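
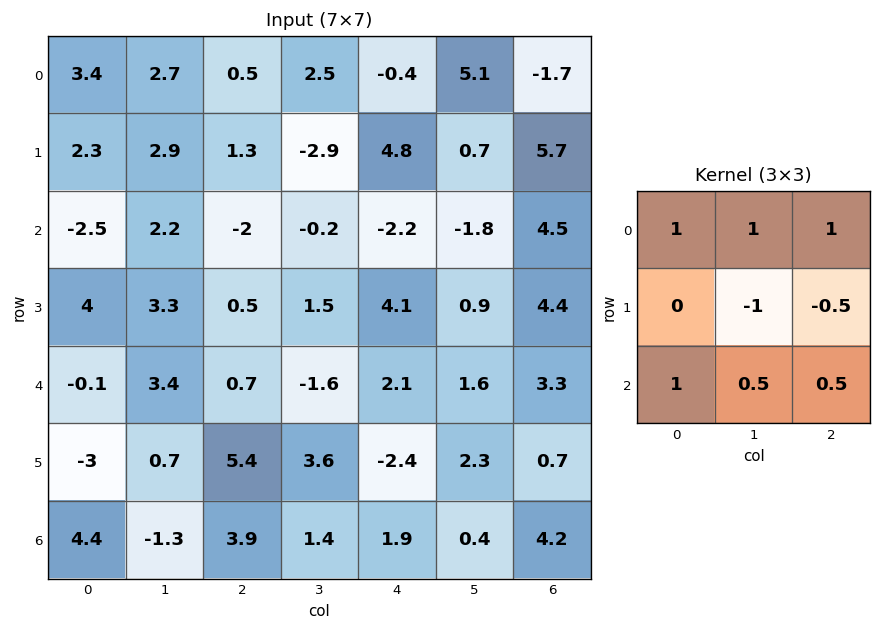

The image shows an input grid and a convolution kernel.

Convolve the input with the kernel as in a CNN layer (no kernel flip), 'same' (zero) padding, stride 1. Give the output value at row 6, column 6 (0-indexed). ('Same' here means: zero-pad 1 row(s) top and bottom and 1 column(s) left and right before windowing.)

The receptive field on the zero-padded input at this output position is [2.3 0.7 0 / 0.4 4.2 0 / 0 0 0]. Elementwise product with the kernel and sum: 2.3·1 + 0.7·1 + 0·1 + 4.2·-1 + 0·-0.5 + 0·1 + 0·0.5 + 0·0.5.

-1.2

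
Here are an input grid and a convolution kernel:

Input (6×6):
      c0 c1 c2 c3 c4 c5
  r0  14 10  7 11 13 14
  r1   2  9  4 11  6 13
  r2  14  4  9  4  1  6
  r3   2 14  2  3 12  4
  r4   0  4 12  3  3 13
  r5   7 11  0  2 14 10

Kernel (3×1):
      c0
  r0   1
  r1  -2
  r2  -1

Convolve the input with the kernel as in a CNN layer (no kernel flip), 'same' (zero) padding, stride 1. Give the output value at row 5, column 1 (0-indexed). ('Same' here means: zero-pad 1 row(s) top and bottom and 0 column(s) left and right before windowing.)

The receptive field on the zero-padded input at this output position is [4 / 11 / 0]. Elementwise product with the kernel and sum: 4·1 + 11·-2 + 0·-1.

-18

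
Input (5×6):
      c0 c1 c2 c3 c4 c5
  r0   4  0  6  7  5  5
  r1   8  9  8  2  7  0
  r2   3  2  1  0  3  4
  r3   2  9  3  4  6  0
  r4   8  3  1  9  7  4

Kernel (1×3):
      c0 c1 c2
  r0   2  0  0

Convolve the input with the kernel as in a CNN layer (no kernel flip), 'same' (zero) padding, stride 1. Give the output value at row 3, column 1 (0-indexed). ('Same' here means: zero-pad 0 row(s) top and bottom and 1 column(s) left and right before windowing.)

The receptive field on the zero-padded input at this output position is [2 9 3]. Elementwise product with the kernel and sum: 2·2.

4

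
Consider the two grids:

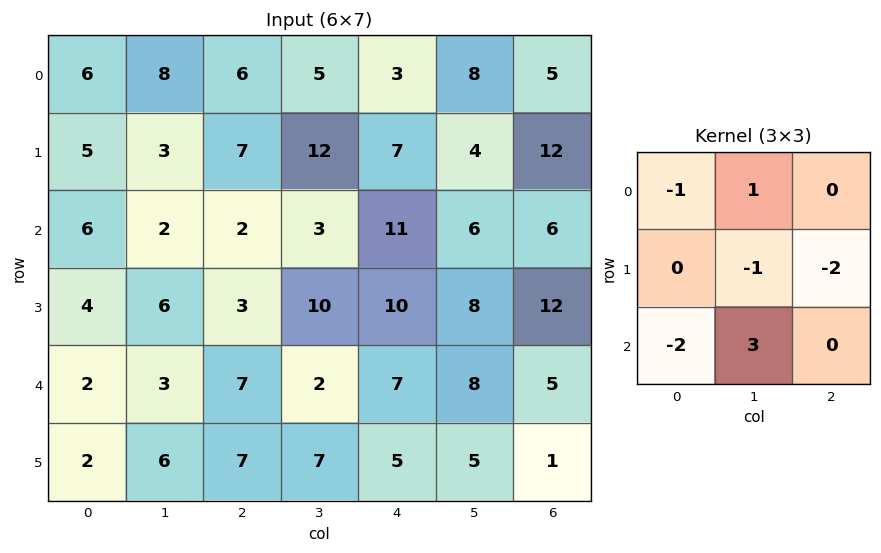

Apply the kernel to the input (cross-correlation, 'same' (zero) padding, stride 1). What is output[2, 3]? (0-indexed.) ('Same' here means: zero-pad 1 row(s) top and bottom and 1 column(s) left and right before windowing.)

The receptive field on the zero-padded input at this output position is [7 12 7 / 2 3 11 / 3 10 10]. Elementwise product with the kernel and sum: 7·-1 + 12·1 + 3·-1 + 11·-2 + 3·-2 + 10·3.

4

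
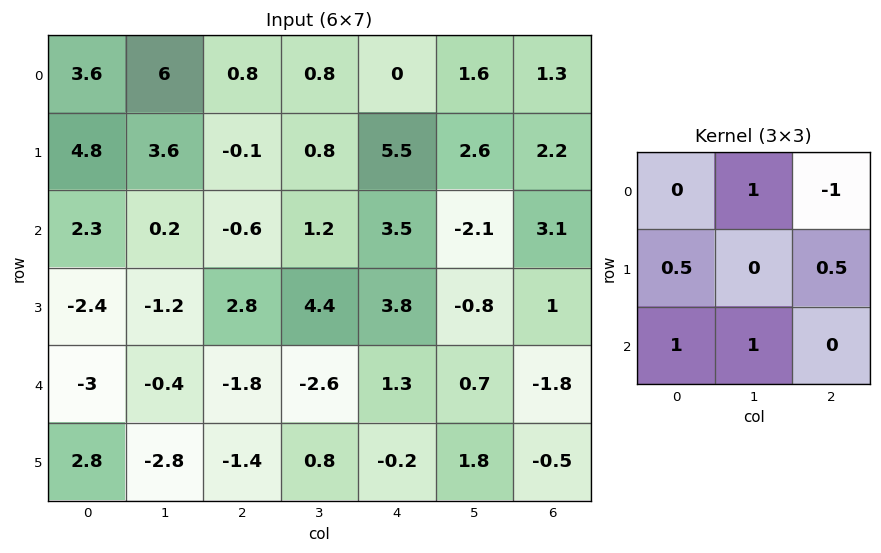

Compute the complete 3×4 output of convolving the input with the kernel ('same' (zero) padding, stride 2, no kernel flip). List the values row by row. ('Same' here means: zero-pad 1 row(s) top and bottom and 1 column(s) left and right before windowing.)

Output[0,0]: The receptive field on the zero-padded input at this output position is [0 0 0 / 0 3.6 6 / 0 4.8 3.6]. Elementwise product with the kernel and sum: 0·1 + 0·-1 + 0·0.5 + 6·0.5 + 0·1 + 4.8·1.
Output[0,1]: The receptive field on the zero-padded input at this output position is [0 0 0 / 6 0.8 0.8 / 3.6 -0.1 0.8]. Elementwise product with the kernel and sum: 0·1 + 0·-1 + 6·0.5 + 0.8·0.5 + 3.6·1 + -0.1·1.

7.8 6.9 7.5 5.6
-1.1 1.4 10.65 1.35
1.4 -7.3 4.25 2.65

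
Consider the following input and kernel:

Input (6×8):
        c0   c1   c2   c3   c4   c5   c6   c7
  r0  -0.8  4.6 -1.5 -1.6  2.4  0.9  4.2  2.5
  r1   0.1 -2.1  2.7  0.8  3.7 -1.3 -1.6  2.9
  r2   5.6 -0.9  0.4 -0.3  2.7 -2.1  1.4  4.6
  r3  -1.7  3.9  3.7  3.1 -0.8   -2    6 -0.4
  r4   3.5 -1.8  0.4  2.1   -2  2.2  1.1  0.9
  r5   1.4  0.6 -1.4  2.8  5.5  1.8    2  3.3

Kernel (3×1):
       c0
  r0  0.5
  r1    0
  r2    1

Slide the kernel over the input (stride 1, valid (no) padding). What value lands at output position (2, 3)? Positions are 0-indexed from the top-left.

1.95

The receptive field on the input at this output position is [-0.3 / 3.1 / 2.1]. Elementwise product with the kernel and sum: -0.3·0.5 + 2.1·1.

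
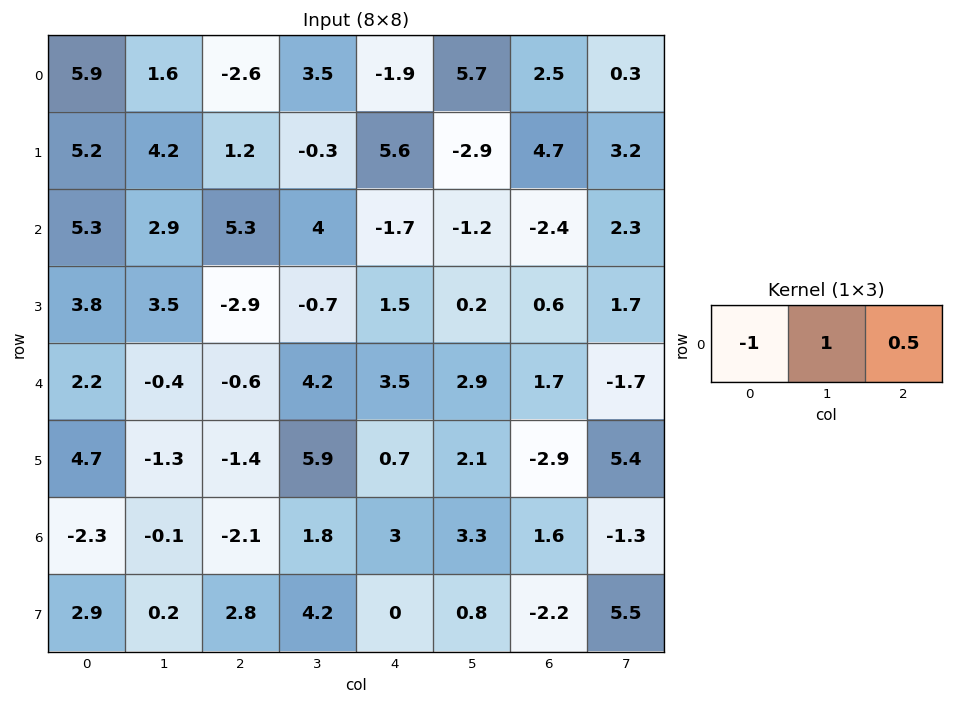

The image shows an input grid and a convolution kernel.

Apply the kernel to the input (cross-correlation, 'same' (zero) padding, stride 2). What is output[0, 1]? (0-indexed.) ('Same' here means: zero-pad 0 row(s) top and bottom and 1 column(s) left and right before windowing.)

-2.45

The receptive field on the zero-padded input at this output position is [1.6 -2.6 3.5]. Elementwise product with the kernel and sum: 1.6·-1 + -2.6·1 + 3.5·0.5.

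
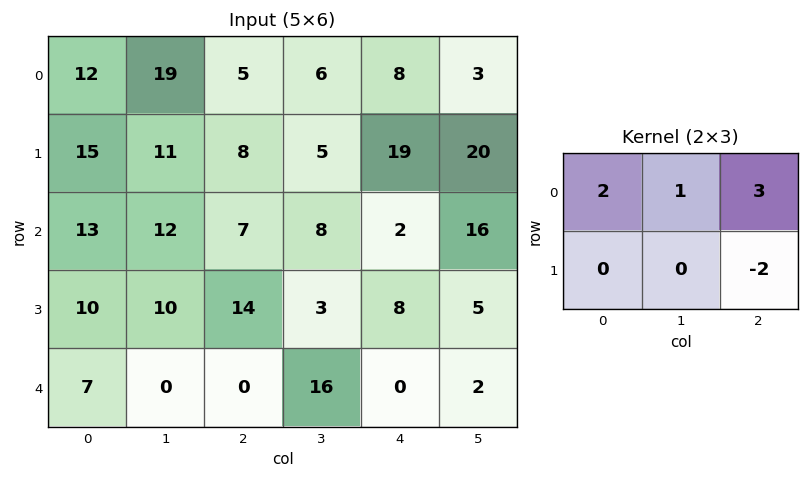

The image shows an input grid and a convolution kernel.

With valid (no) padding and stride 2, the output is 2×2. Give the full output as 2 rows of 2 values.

42 2
31 12

Output[0,0]: The receptive field on the input at this output position is [12 19 5 / 15 11 8]. Elementwise product with the kernel and sum: 12·2 + 19·1 + 5·3 + 8·-2.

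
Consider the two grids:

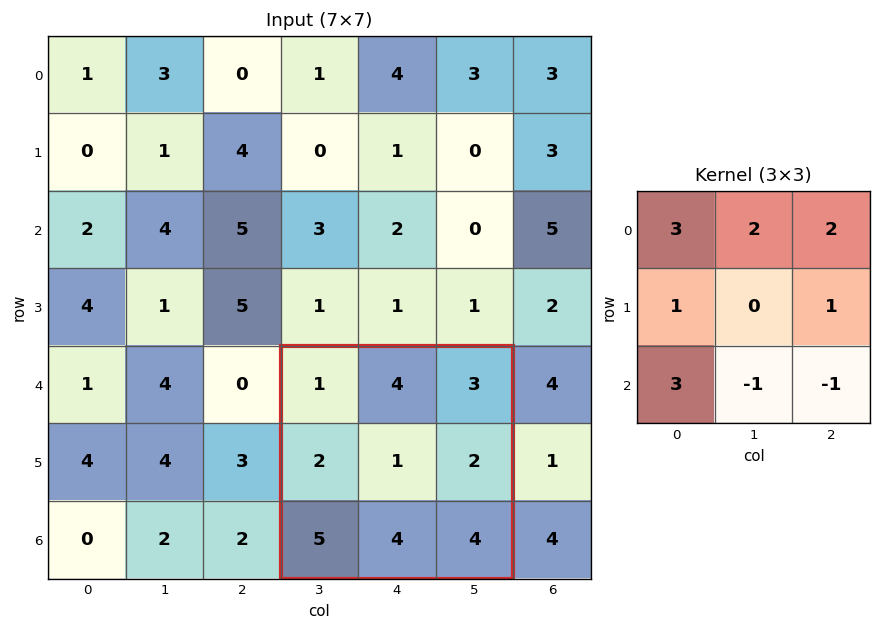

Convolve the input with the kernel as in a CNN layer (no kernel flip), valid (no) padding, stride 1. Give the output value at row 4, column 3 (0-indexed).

28

The receptive field on the input at this output position is [1 4 3 / 2 1 2 / 5 4 4]. Elementwise product with the kernel and sum: 1·3 + 4·2 + 3·2 + 2·1 + 2·1 + 5·3 + 4·-1 + 4·-1.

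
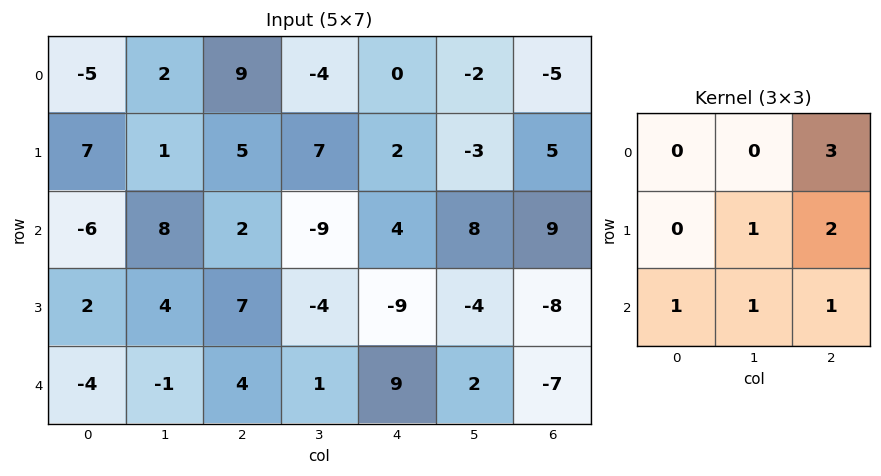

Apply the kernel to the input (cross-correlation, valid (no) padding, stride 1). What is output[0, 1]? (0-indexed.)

8

The receptive field on the input at this output position is [2 9 -4 / 1 5 7 / 8 2 -9]. Elementwise product with the kernel and sum: -4·3 + 5·1 + 7·2 + 8·1 + 2·1 + -9·1.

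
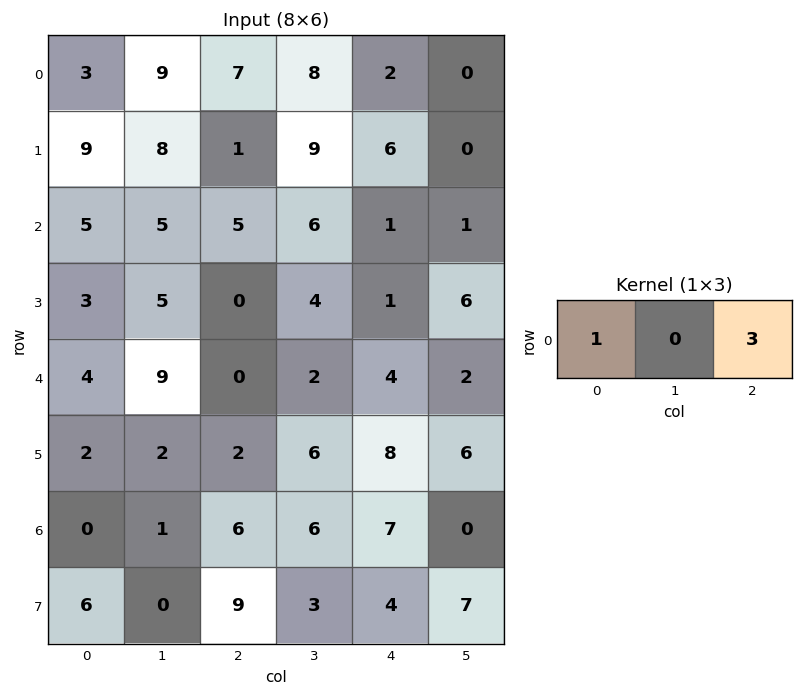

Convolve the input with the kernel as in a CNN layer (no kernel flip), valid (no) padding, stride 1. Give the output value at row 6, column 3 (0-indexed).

6

The receptive field on the input at this output position is [6 7 0]. Elementwise product with the kernel and sum: 6·1 + 0·3.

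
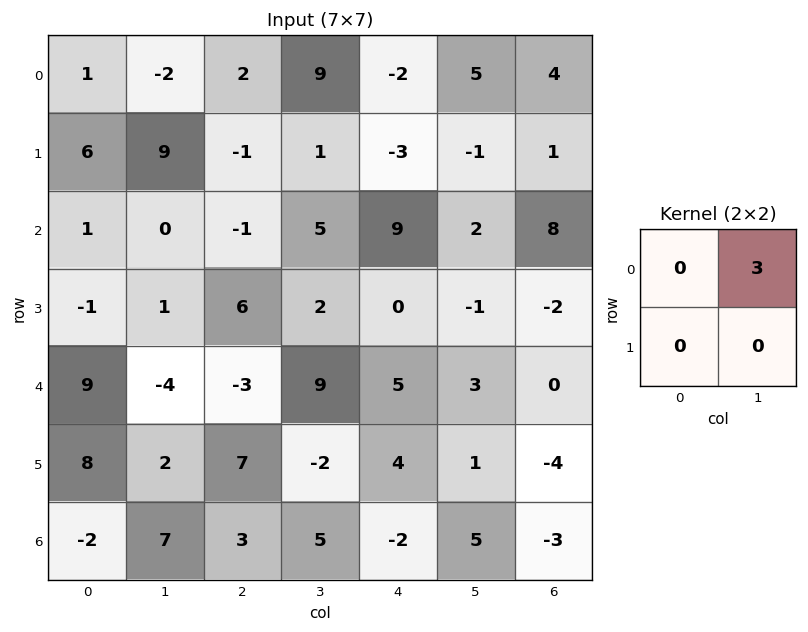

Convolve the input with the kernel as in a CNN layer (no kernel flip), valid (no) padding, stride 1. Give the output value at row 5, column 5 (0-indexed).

The receptive field on the input at this output position is [1 -4 / 5 -3]. Elementwise product with the kernel and sum: -4·3.

-12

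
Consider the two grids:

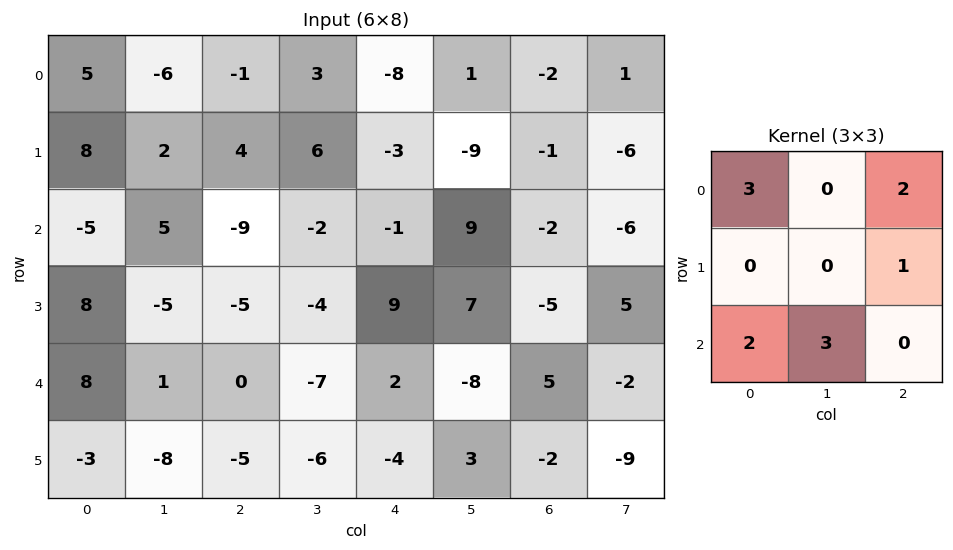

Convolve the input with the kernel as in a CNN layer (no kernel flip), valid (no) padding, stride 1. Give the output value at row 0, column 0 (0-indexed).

22

The receptive field on the input at this output position is [5 -6 -1 / 8 2 4 / -5 5 -9]. Elementwise product with the kernel and sum: 5·3 + -1·2 + 4·1 + -5·2 + 5·3.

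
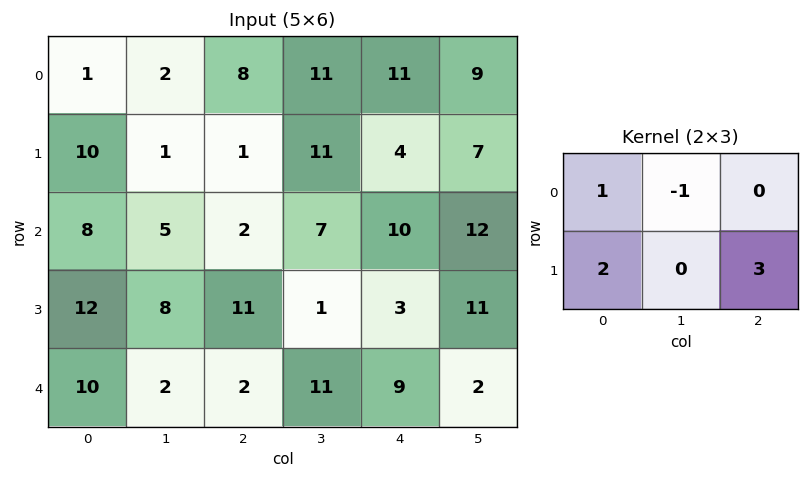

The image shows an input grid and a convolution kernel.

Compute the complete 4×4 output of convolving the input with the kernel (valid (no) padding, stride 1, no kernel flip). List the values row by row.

Output[0,0]: The receptive field on the input at this output position is [1 2 8 / 10 1 1]. Elementwise product with the kernel and sum: 1·1 + 2·-1 + 10·2 + 1·3.
Output[0,1]: The receptive field on the input at this output position is [2 8 11 / 1 1 11]. Elementwise product with the kernel and sum: 2·1 + 8·-1 + 1·2 + 11·3.

22 29 11 43
31 31 24 57
60 22 26 32
30 34 41 26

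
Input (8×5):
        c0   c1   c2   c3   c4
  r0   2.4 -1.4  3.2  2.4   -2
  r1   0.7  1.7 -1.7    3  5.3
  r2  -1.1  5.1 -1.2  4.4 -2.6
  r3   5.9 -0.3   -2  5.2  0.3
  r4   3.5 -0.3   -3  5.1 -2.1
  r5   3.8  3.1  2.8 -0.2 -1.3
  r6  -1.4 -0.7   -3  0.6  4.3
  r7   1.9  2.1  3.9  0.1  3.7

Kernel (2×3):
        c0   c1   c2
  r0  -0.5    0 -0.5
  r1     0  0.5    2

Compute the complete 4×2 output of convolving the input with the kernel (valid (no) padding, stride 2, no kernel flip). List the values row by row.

Output[0,0]: The receptive field on the input at this output position is [2.4 -1.4 3.2 / 0.7 1.7 -1.7]. Elementwise product with the kernel and sum: 2.4·-0.5 + 3.2·-0.5 + 1.7·0.5 + -1.7·2.
Output[0,1]: The receptive field on the input at this output position is [3.2 2.4 -2 / -1.7 3 5.3]. Elementwise product with the kernel and sum: 3.2·-0.5 + -2·-0.5 + 3·0.5 + 5.3·2.

-5.35 11.5
-3 5.1
6.9 -0.15
11.05 6.8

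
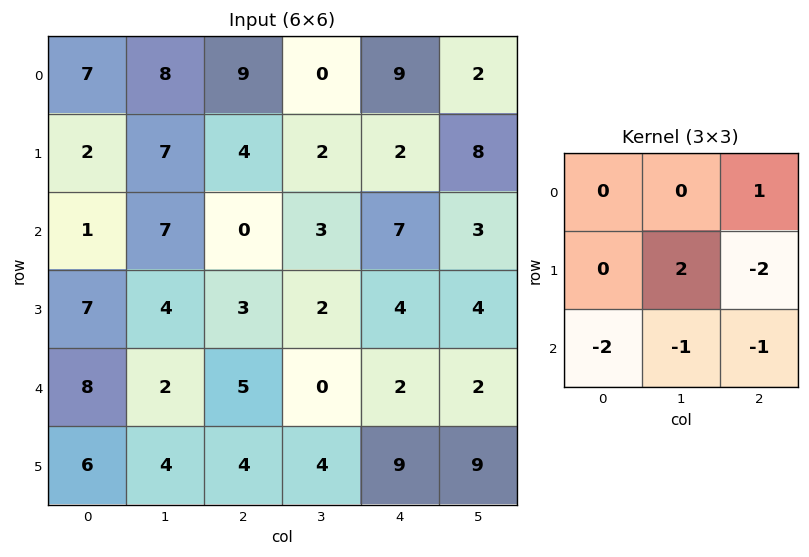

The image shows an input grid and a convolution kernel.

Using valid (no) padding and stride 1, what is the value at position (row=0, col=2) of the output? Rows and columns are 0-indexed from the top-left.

The receptive field on the input at this output position is [9 0 9 / 4 2 2 / 0 3 7]. Elementwise product with the kernel and sum: 9·1 + 2·2 + 2·-2 + 0·-2 + 3·-1 + 7·-1.

-1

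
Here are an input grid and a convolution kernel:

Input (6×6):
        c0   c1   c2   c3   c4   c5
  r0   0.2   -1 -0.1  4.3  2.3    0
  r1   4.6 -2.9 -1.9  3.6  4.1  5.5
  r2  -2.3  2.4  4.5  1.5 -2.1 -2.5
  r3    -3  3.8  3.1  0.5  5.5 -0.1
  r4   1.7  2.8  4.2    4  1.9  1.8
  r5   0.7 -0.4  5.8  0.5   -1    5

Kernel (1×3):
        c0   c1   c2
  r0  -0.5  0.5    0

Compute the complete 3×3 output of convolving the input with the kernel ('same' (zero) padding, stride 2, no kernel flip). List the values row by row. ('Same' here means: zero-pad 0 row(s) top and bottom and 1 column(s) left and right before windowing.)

0.1 0.45 -1
-1.15 1.05 -1.8
0.85 0.7 -1.05

Output[0,0]: The receptive field on the zero-padded input at this output position is [0 0.2 -1]. Elementwise product with the kernel and sum: 0·-0.5 + 0.2·0.5.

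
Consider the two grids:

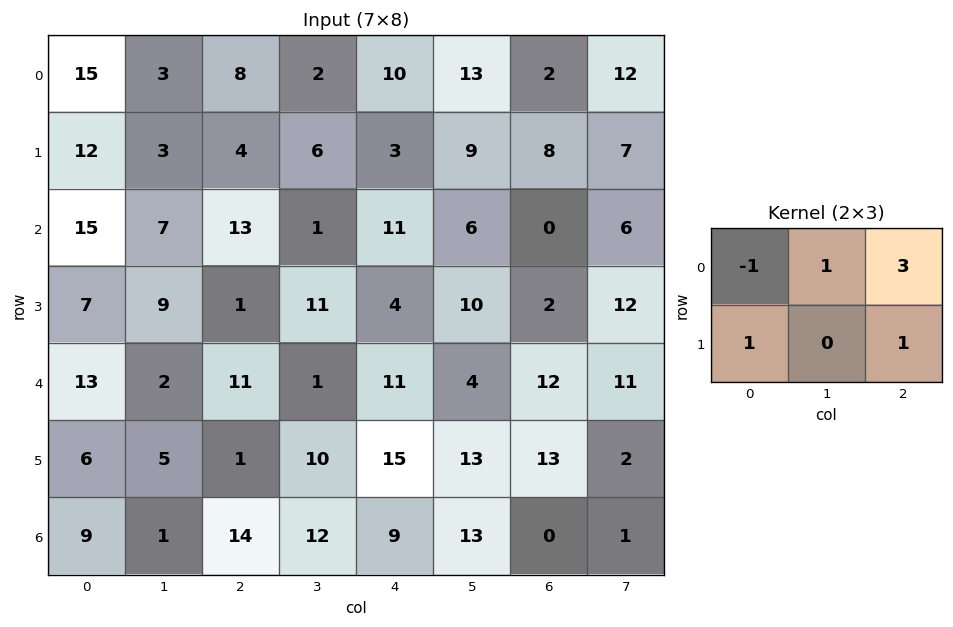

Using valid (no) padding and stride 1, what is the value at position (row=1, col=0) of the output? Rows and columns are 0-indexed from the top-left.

The receptive field on the input at this output position is [12 3 4 / 15 7 13]. Elementwise product with the kernel and sum: 12·-1 + 3·1 + 4·3 + 15·1 + 13·1.

31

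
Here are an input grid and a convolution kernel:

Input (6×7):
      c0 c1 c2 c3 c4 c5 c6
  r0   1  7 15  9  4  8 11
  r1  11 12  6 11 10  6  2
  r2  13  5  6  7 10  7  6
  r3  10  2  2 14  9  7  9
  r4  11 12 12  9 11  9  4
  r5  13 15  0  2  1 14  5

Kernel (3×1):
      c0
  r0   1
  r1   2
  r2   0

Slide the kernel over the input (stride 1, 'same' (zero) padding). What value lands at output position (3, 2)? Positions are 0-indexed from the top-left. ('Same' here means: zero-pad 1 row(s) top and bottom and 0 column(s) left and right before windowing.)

The receptive field on the zero-padded input at this output position is [6 / 2 / 12]. Elementwise product with the kernel and sum: 6·1 + 2·2.

10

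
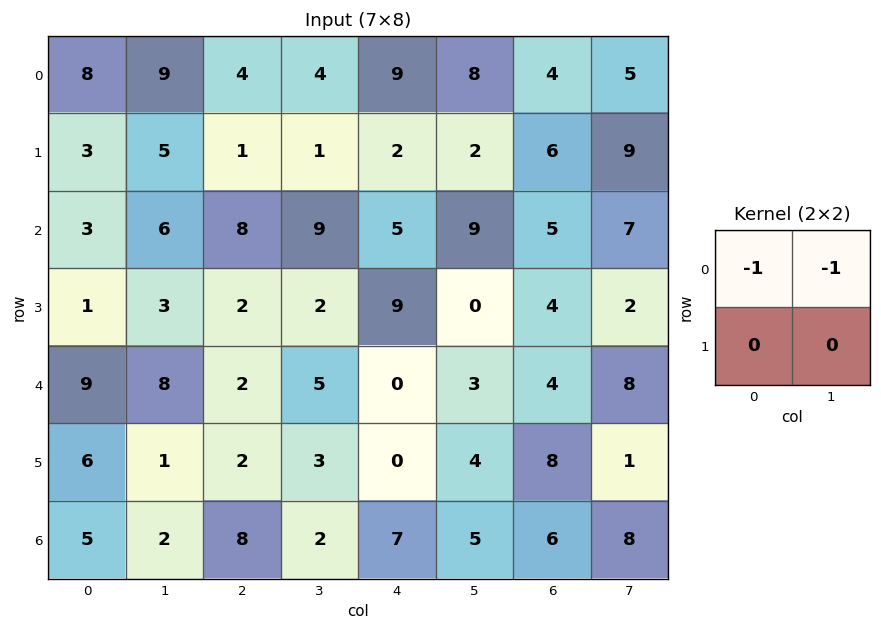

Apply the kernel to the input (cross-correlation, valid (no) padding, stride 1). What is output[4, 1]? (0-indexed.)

-10

The receptive field on the input at this output position is [8 2 / 1 2]. Elementwise product with the kernel and sum: 8·-1 + 2·-1.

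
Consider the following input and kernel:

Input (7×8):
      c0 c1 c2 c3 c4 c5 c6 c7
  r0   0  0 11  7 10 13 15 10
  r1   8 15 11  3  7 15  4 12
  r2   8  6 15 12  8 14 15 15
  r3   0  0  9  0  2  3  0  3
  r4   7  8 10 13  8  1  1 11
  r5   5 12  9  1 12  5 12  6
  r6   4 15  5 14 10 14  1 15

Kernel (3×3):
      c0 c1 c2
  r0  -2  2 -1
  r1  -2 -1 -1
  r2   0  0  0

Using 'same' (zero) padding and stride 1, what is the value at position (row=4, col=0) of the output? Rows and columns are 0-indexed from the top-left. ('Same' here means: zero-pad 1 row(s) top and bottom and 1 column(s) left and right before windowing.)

The receptive field on the zero-padded input at this output position is [0 0 0 / 0 7 8 / 0 5 12]. Elementwise product with the kernel and sum: 0·-2 + 0·2 + 0·-1 + 0·-2 + 7·-1 + 8·-1.

-15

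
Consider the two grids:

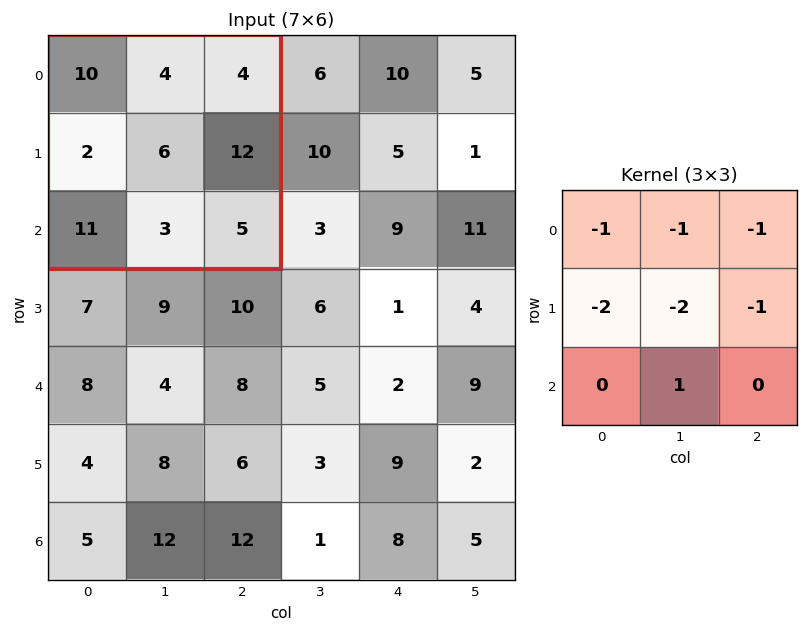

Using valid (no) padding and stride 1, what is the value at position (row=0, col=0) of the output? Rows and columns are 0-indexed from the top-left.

The receptive field on the input at this output position is [10 4 4 / 2 6 12 / 11 3 5]. Elementwise product with the kernel and sum: 10·-1 + 4·-1 + 4·-1 + 2·-2 + 6·-2 + 12·-1 + 3·1.

-43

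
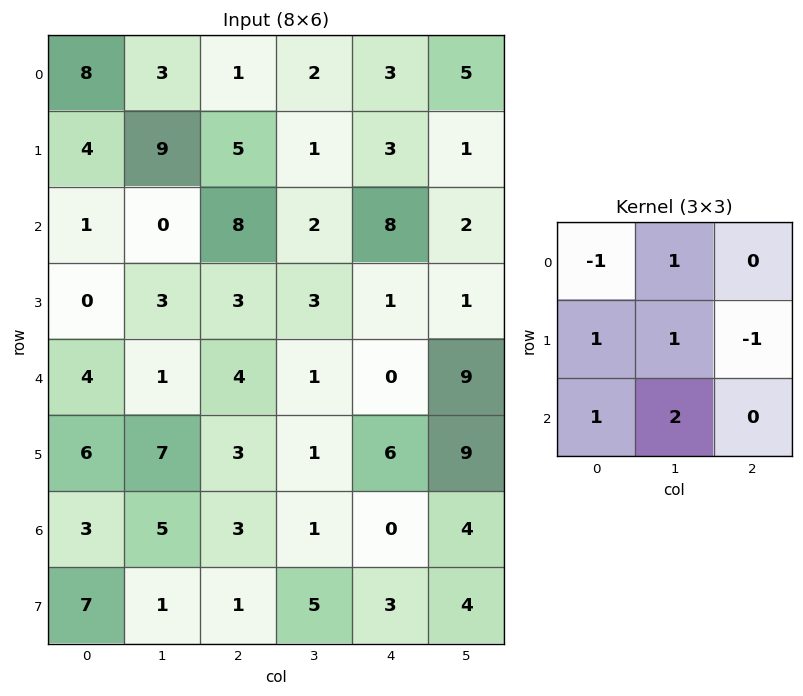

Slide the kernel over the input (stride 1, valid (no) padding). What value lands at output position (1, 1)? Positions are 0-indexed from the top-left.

The receptive field on the input at this output position is [9 5 1 / 0 8 2 / 3 3 3]. Elementwise product with the kernel and sum: 9·-1 + 5·1 + 0·1 + 8·1 + 2·-1 + 3·1 + 3·2.

11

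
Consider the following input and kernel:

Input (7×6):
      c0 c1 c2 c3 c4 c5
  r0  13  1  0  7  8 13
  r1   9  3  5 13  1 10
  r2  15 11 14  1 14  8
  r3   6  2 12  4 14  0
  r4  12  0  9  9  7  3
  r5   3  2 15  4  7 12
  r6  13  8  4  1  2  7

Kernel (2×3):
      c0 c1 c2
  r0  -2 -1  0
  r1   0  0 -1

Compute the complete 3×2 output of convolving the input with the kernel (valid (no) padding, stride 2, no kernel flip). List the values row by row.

-32 -8
-53 -43
-39 -34

Output[0,0]: The receptive field on the input at this output position is [13 1 0 / 9 3 5]. Elementwise product with the kernel and sum: 13·-2 + 1·-1 + 5·-1.
Output[0,1]: The receptive field on the input at this output position is [0 7 8 / 5 13 1]. Elementwise product with the kernel and sum: 0·-2 + 7·-1 + 1·-1.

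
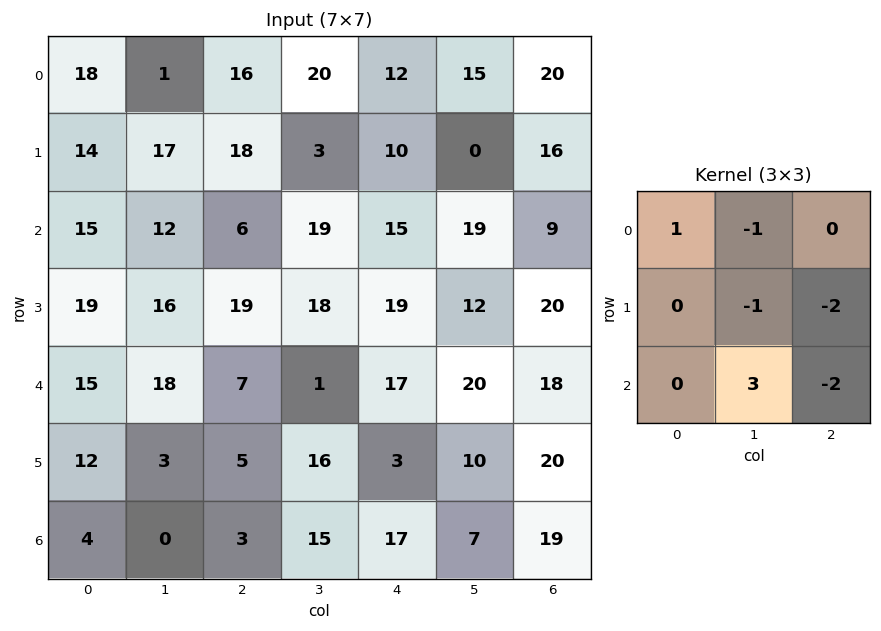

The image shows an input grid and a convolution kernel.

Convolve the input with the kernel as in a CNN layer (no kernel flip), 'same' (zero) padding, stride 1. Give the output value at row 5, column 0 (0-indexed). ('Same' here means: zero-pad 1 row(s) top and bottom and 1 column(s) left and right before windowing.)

-21

The receptive field on the zero-padded input at this output position is [0 15 18 / 0 12 3 / 0 4 0]. Elementwise product with the kernel and sum: 0·1 + 15·-1 + 12·-1 + 3·-2 + 4·3 + 0·-2.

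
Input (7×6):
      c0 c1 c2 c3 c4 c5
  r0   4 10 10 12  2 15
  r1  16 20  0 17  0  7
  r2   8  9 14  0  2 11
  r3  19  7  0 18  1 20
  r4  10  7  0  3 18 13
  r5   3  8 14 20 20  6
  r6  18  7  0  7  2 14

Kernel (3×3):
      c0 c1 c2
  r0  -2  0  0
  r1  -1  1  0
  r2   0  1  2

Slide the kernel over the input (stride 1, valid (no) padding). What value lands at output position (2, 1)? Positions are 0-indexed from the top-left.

-19

The receptive field on the input at this output position is [9 14 0 / 7 0 18 / 7 0 3]. Elementwise product with the kernel and sum: 9·-2 + 7·-1 + 0·1 + 0·1 + 3·2.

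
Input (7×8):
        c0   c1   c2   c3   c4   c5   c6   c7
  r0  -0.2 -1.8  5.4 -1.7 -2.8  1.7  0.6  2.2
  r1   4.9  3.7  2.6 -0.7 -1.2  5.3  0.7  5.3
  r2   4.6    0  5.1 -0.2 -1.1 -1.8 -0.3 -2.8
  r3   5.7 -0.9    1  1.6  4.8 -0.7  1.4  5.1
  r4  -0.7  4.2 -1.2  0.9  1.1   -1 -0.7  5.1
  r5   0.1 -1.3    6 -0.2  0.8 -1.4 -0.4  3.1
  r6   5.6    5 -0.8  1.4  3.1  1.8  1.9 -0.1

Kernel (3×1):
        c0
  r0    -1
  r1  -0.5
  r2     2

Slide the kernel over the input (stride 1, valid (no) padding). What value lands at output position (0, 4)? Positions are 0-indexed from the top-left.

The receptive field on the input at this output position is [-2.8 / -1.2 / -1.1]. Elementwise product with the kernel and sum: -2.8·-1 + -1.2·-0.5 + -1.1·2.

1.2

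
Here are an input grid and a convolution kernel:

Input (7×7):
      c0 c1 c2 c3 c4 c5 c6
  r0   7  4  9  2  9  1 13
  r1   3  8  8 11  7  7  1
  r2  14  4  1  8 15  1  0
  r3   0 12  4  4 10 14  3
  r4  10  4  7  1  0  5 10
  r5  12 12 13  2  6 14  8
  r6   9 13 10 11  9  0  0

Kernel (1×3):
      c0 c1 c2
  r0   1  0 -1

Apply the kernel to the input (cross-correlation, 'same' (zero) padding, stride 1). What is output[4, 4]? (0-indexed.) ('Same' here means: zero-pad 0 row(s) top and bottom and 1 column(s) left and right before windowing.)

-4

The receptive field on the zero-padded input at this output position is [1 0 5]. Elementwise product with the kernel and sum: 1·1 + 5·-1.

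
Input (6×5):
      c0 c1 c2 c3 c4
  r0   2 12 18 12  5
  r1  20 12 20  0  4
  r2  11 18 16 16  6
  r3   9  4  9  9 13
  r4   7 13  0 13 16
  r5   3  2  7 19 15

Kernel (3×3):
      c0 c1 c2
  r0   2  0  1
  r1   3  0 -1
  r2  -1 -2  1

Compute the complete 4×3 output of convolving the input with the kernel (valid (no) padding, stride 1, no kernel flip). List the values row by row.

Output[0,0]: The receptive field on the input at this output position is [2 12 18 / 20 12 20 / 11 18 16]. Elementwise product with the kernel and sum: 2·2 + 18·1 + 20·3 + 20·-1 + 11·-1 + 18·-2 + 16·1.
Output[0,1]: The receptive field on the input at this output position is [12 18 12 / 12 20 0 / 18 16 16]. Elementwise product with the kernel and sum: 12·2 + 12·1 + 12·3 + 0·-1 + 18·-1 + 16·-2 + 16·1.

31 38 55
69 49 72
23 55 42
48 46 -15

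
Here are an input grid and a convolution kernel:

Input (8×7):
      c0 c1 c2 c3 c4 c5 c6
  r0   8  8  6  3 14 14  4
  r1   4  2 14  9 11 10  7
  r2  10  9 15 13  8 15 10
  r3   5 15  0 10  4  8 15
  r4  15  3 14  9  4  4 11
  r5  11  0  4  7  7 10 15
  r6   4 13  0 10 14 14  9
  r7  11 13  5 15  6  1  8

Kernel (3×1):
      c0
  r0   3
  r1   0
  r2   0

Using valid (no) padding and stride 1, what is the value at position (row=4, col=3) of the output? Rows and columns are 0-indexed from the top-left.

27

The receptive field on the input at this output position is [9 / 7 / 10]. Elementwise product with the kernel and sum: 9·3.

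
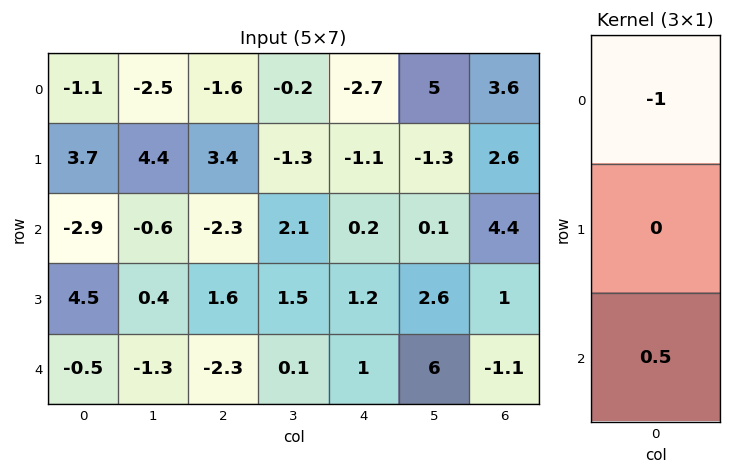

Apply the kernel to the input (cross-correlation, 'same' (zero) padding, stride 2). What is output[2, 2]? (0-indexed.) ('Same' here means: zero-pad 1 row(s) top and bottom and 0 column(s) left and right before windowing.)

The receptive field on the zero-padded input at this output position is [1.2 / 1 / 0]. Elementwise product with the kernel and sum: 1.2·-1 + 0·0.5.

-1.2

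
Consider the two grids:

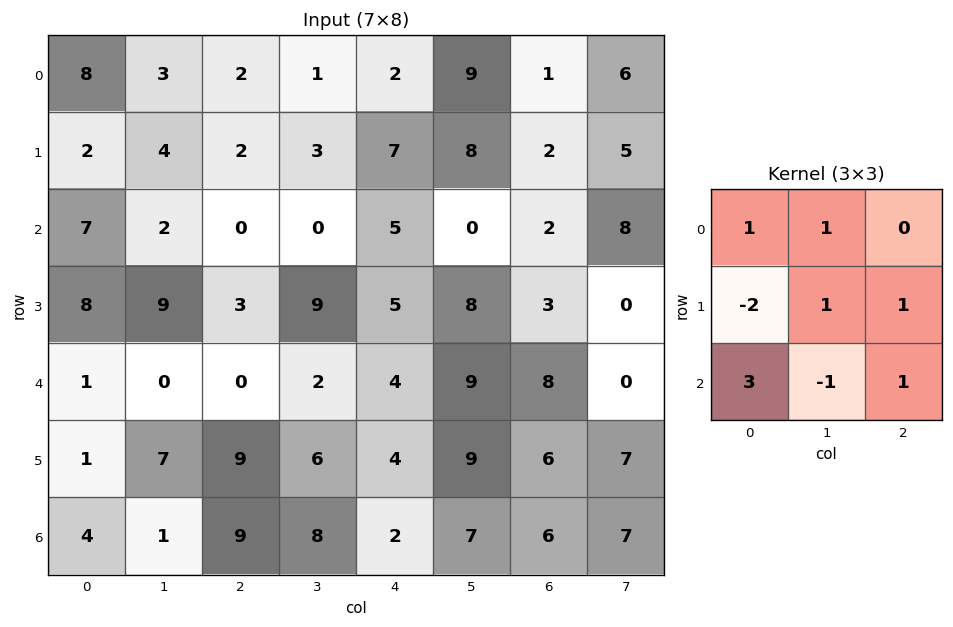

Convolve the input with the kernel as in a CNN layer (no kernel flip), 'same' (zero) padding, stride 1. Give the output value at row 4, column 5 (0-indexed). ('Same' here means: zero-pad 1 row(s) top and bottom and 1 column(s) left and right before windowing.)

The receptive field on the zero-padded input at this output position is [5 8 3 / 4 9 8 / 4 9 6]. Elementwise product with the kernel and sum: 5·1 + 8·1 + 4·-2 + 9·1 + 8·1 + 4·3 + 9·-1 + 6·1.

31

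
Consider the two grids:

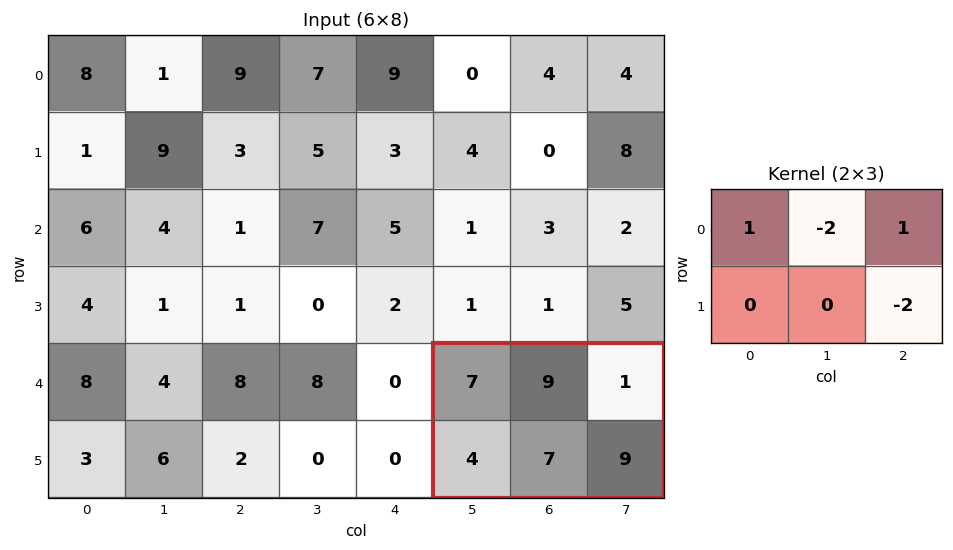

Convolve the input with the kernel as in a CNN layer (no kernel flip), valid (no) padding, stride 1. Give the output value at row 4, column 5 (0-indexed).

-28

The receptive field on the input at this output position is [7 9 1 / 4 7 9]. Elementwise product with the kernel and sum: 7·1 + 9·-2 + 1·1 + 9·-2.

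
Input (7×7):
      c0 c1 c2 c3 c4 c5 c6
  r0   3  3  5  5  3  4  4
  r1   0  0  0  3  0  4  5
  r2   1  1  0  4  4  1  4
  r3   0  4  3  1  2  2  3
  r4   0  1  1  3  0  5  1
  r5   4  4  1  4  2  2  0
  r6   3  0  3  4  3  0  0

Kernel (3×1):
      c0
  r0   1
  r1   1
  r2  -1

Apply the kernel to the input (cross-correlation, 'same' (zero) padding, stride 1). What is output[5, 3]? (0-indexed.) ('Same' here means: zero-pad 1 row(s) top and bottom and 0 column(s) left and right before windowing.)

3

The receptive field on the zero-padded input at this output position is [3 / 4 / 4]. Elementwise product with the kernel and sum: 3·1 + 4·1 + 4·-1.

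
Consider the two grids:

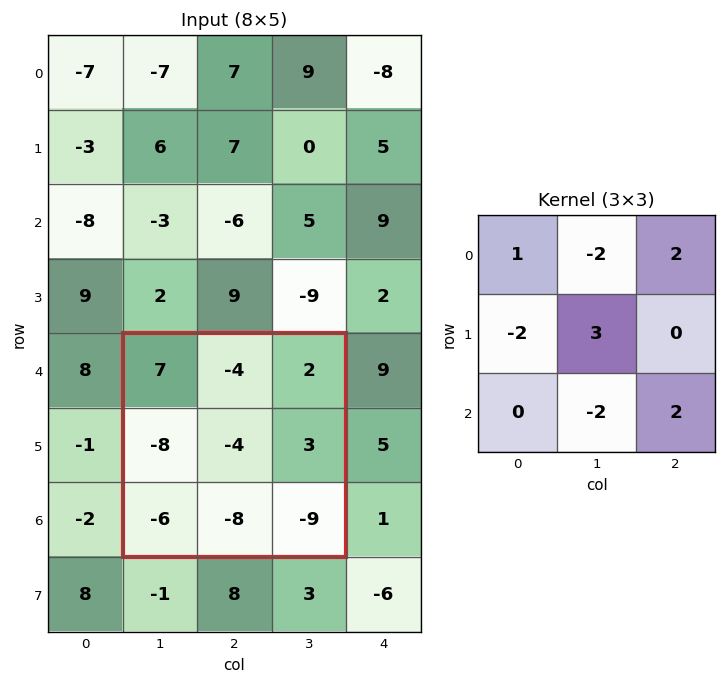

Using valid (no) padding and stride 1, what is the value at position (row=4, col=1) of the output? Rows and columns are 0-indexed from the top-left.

The receptive field on the input at this output position is [7 -4 2 / -8 -4 3 / -6 -8 -9]. Elementwise product with the kernel and sum: 7·1 + -4·-2 + 2·2 + -8·-2 + -4·3 + -8·-2 + -9·2.

21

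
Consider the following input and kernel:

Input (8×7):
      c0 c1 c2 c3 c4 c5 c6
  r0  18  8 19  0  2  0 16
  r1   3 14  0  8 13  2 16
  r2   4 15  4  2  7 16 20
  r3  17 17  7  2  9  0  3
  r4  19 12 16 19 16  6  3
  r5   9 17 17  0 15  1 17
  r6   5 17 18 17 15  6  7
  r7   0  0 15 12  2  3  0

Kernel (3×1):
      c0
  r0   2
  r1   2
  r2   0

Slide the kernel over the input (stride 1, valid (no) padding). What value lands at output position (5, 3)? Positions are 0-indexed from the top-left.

The receptive field on the input at this output position is [0 / 17 / 12]. Elementwise product with the kernel and sum: 0·2 + 17·2.

34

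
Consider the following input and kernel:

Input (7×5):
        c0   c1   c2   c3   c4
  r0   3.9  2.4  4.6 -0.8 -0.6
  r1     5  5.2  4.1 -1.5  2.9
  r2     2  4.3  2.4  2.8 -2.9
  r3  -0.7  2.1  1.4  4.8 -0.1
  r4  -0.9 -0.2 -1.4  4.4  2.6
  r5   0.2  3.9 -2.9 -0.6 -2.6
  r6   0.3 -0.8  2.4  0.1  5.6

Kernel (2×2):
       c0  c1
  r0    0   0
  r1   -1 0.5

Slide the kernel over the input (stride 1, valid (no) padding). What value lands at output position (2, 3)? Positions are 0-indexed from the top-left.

-4.85

The receptive field on the input at this output position is [2.8 -2.9 / 4.8 -0.1]. Elementwise product with the kernel and sum: 4.8·-1 + -0.1·0.5.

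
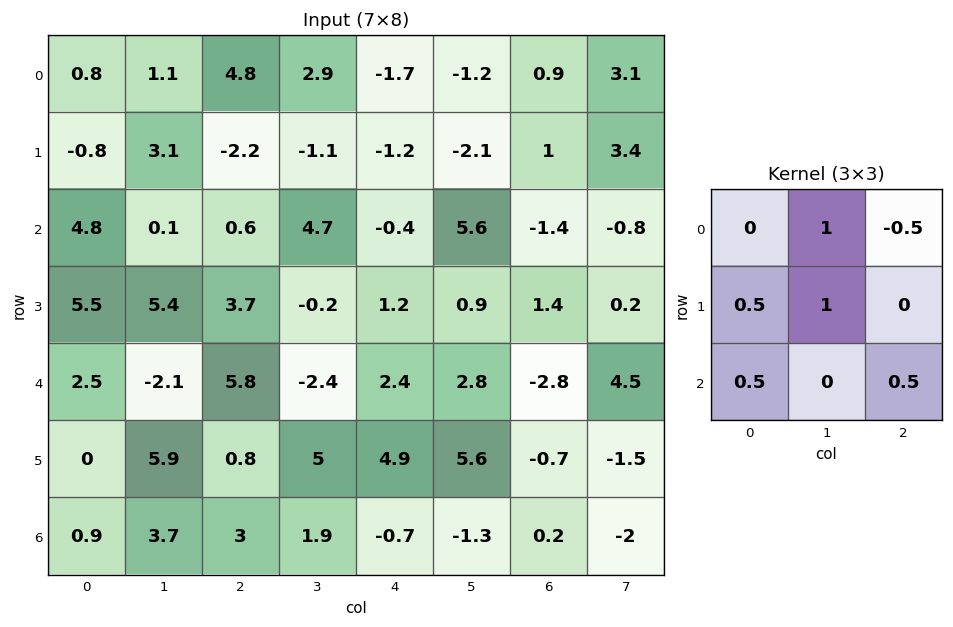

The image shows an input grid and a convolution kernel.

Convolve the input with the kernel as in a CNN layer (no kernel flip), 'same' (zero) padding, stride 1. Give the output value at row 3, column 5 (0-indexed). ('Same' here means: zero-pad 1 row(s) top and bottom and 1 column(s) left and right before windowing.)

The receptive field on the zero-padded input at this output position is [-0.4 5.6 -1.4 / 1.2 0.9 1.4 / 2.4 2.8 -2.8]. Elementwise product with the kernel and sum: 5.6·1 + -1.4·-0.5 + 1.2·0.5 + 0.9·1 + 2.4·0.5 + -2.8·0.5.

7.6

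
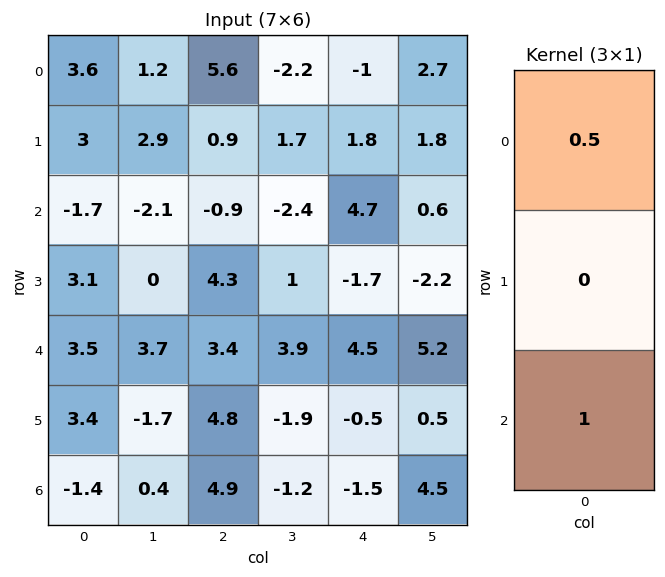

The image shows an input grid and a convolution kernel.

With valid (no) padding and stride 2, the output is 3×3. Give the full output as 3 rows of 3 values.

Output[0,0]: The receptive field on the input at this output position is [3.6 / 3 / -1.7]. Elementwise product with the kernel and sum: 3.6·0.5 + -1.7·1.
Output[0,1]: The receptive field on the input at this output position is [5.6 / 0.9 / -0.9]. Elementwise product with the kernel and sum: 5.6·0.5 + -0.9·1.

0.1 1.9 4.2
2.65 2.95 6.85
0.35 6.6 0.75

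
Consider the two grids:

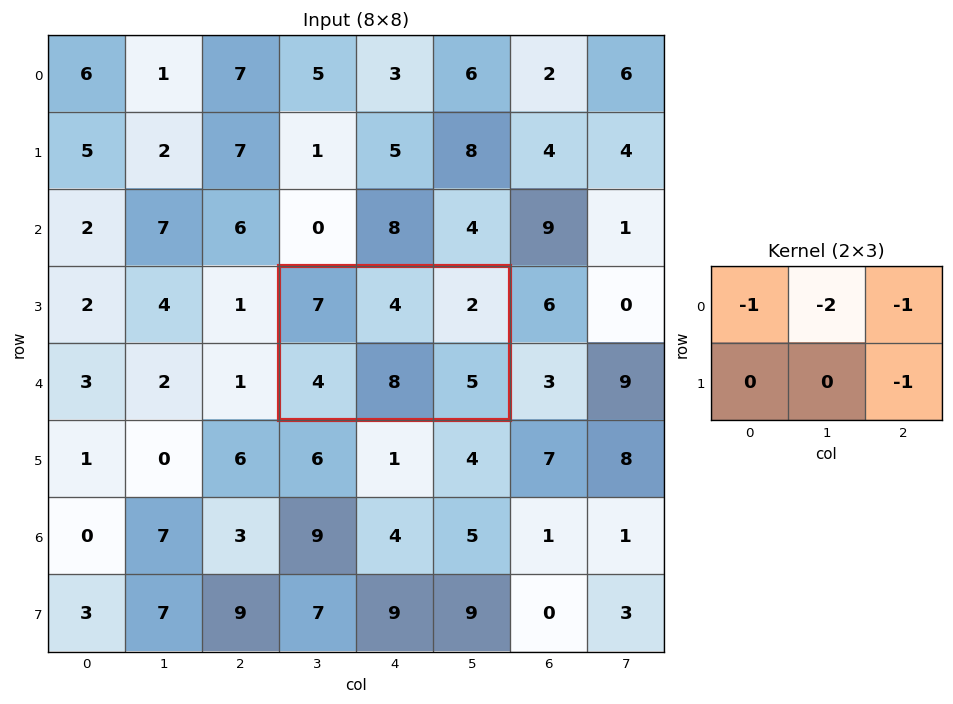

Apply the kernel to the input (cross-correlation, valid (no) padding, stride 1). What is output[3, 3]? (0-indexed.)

-22

The receptive field on the input at this output position is [7 4 2 / 4 8 5]. Elementwise product with the kernel and sum: 7·-1 + 4·-2 + 2·-1 + 5·-1.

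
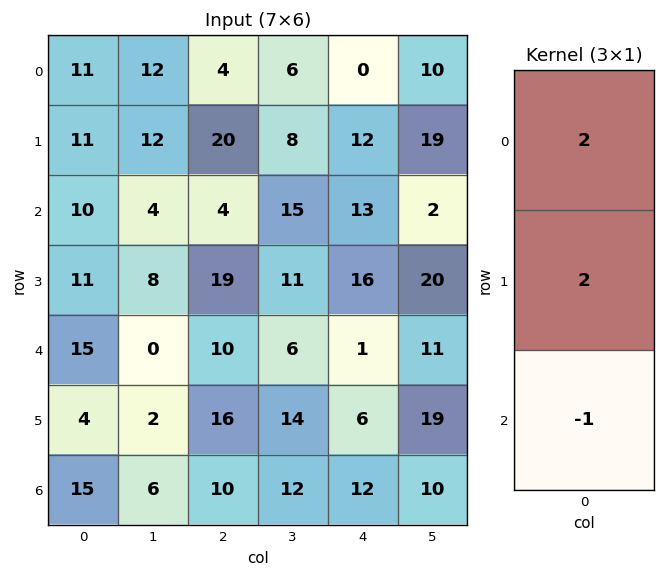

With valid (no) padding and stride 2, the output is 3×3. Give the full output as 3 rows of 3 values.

Output[0,0]: The receptive field on the input at this output position is [11 / 11 / 10]. Elementwise product with the kernel and sum: 11·2 + 11·2 + 10·-1.

34 44 11
27 36 57
23 42 2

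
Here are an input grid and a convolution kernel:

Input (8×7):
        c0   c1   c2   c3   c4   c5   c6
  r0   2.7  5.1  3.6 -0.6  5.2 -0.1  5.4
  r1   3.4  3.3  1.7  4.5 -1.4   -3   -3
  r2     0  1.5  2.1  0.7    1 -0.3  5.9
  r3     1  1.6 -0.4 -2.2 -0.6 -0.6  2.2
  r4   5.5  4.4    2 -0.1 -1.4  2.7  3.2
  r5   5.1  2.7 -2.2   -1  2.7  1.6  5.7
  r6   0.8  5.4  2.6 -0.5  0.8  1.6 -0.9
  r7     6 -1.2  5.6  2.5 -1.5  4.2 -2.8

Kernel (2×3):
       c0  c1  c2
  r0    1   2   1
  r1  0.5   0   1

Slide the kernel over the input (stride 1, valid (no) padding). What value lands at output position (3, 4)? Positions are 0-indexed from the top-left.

The receptive field on the input at this output position is [-0.6 -0.6 2.2 / -1.4 2.7 3.2]. Elementwise product with the kernel and sum: -0.6·1 + -0.6·2 + 2.2·1 + -1.4·0.5 + 3.2·1.

2.9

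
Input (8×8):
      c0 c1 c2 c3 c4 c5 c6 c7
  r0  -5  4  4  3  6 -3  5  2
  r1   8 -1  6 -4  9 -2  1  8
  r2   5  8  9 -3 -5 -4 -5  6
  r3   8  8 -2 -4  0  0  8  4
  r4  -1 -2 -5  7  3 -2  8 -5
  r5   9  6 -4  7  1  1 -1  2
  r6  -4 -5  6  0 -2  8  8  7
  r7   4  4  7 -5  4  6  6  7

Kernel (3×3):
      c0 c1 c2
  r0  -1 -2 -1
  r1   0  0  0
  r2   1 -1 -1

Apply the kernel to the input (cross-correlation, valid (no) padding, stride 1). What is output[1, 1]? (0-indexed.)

7

The receptive field on the input at this output position is [-1 6 -4 / 8 9 -3 / 8 -2 -4]. Elementwise product with the kernel and sum: -1·-1 + 6·-2 + -4·-1 + 8·1 + -2·-1 + -4·-1.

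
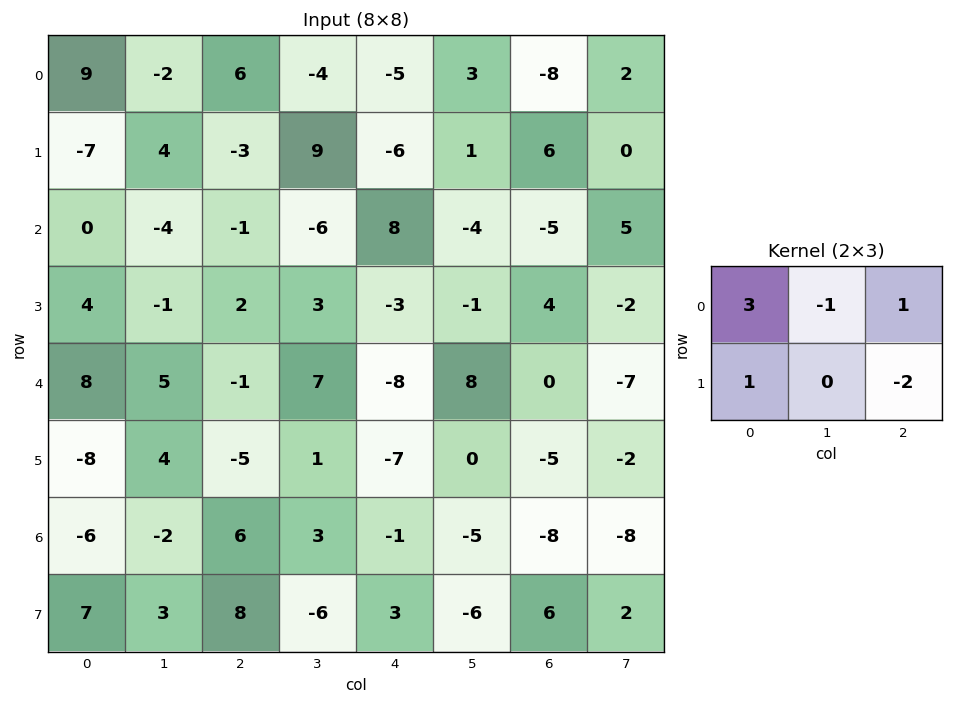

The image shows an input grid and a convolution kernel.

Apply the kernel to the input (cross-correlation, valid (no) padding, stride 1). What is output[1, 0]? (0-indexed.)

The receptive field on the input at this output position is [-7 4 -3 / 0 -4 -1]. Elementwise product with the kernel and sum: -7·3 + 4·-1 + -3·1 + 0·1 + -1·-2.

-26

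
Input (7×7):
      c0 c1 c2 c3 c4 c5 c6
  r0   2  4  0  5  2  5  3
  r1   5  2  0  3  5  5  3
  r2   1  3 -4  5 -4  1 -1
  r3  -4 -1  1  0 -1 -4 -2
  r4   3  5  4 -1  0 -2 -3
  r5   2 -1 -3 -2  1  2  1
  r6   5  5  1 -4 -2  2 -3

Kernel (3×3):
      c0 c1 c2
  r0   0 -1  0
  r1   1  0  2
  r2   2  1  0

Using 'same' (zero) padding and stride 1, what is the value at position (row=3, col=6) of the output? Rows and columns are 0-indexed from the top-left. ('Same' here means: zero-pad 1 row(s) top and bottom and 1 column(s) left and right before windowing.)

-10

The receptive field on the zero-padded input at this output position is [1 -1 0 / -4 -2 0 / -2 -3 0]. Elementwise product with the kernel and sum: -1·-1 + -4·1 + 0·2 + -2·2 + -3·1.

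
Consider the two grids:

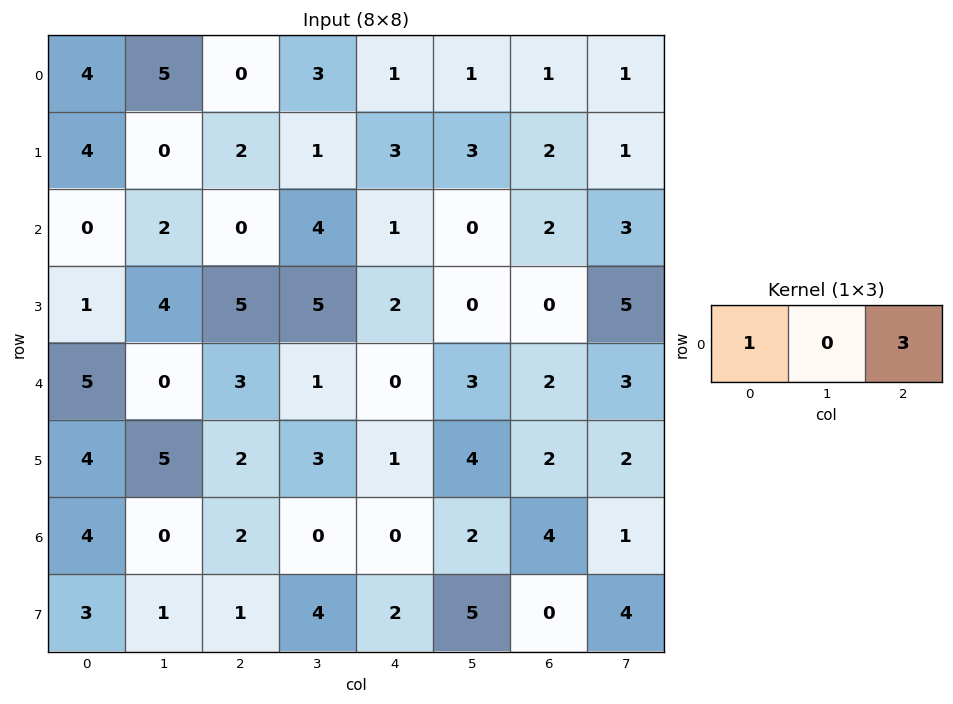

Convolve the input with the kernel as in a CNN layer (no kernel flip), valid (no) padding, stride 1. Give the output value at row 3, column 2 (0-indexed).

11

The receptive field on the input at this output position is [5 5 2]. Elementwise product with the kernel and sum: 5·1 + 2·3.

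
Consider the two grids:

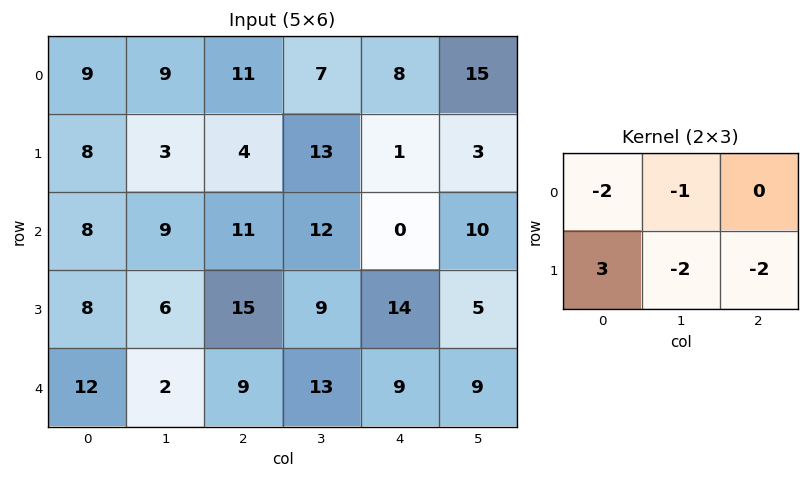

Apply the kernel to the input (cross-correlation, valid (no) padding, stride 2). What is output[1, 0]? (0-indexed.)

-43

The receptive field on the input at this output position is [8 9 11 / 8 6 15]. Elementwise product with the kernel and sum: 8·-2 + 9·-1 + 8·3 + 6·-2 + 15·-2.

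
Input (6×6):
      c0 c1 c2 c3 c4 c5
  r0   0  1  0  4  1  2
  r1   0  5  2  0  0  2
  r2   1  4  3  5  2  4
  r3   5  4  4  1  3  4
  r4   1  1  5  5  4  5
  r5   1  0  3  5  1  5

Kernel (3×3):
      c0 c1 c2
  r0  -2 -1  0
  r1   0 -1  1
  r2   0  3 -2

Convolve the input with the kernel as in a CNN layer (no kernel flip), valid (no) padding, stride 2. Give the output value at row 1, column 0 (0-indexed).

The receptive field on the input at this output position is [1 4 3 / 5 4 4 / 1 1 5]. Elementwise product with the kernel and sum: 1·-2 + 4·-1 + 4·-1 + 4·1 + 1·3 + 5·-2.

-13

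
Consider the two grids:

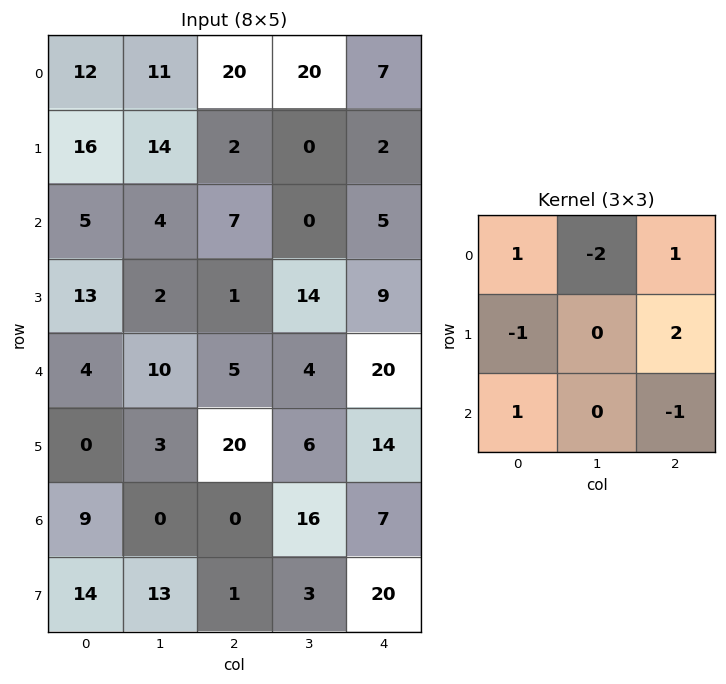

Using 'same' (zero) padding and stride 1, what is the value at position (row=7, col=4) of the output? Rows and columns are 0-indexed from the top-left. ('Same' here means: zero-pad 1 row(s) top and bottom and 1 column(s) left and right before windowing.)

-1

The receptive field on the zero-padded input at this output position is [16 7 0 / 3 20 0 / 0 0 0]. Elementwise product with the kernel and sum: 16·1 + 7·-2 + 0·1 + 3·-1 + 0·2 + 0·1 + 0·-1.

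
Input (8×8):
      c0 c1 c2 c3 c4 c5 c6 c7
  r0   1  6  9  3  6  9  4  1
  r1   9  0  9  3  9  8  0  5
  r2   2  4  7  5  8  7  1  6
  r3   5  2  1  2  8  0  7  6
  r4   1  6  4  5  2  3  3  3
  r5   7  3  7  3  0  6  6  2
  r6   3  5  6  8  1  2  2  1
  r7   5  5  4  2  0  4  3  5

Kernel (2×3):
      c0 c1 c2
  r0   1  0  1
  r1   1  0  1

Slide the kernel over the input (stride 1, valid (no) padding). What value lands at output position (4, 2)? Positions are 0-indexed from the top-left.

The receptive field on the input at this output position is [4 5 2 / 7 3 0]. Elementwise product with the kernel and sum: 4·1 + 2·1 + 7·1 + 0·1.

13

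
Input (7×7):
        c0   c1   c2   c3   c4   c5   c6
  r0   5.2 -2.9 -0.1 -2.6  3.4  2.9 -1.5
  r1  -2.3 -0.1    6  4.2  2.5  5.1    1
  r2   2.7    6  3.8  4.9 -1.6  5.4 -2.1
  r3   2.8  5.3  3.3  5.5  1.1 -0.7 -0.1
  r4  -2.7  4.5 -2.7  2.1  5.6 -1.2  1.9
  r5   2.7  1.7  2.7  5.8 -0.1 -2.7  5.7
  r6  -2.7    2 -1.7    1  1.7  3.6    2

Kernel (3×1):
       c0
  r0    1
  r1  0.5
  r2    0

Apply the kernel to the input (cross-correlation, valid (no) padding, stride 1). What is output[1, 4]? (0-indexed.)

The receptive field on the input at this output position is [2.5 / -1.6 / 1.1]. Elementwise product with the kernel and sum: 2.5·1 + -1.6·0.5.

1.7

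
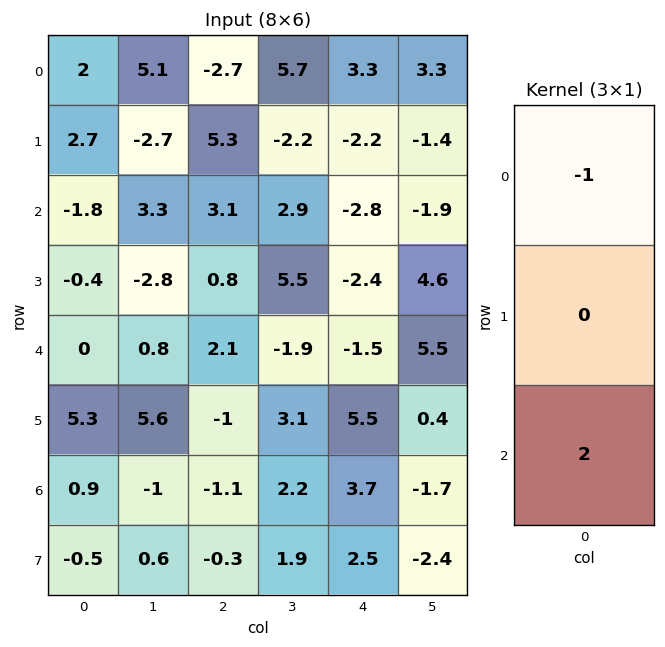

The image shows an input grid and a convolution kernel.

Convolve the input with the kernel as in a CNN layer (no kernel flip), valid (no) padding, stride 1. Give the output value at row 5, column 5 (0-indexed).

-5.2

The receptive field on the input at this output position is [0.4 / -1.7 / -2.4]. Elementwise product with the kernel and sum: 0.4·-1 + -2.4·2.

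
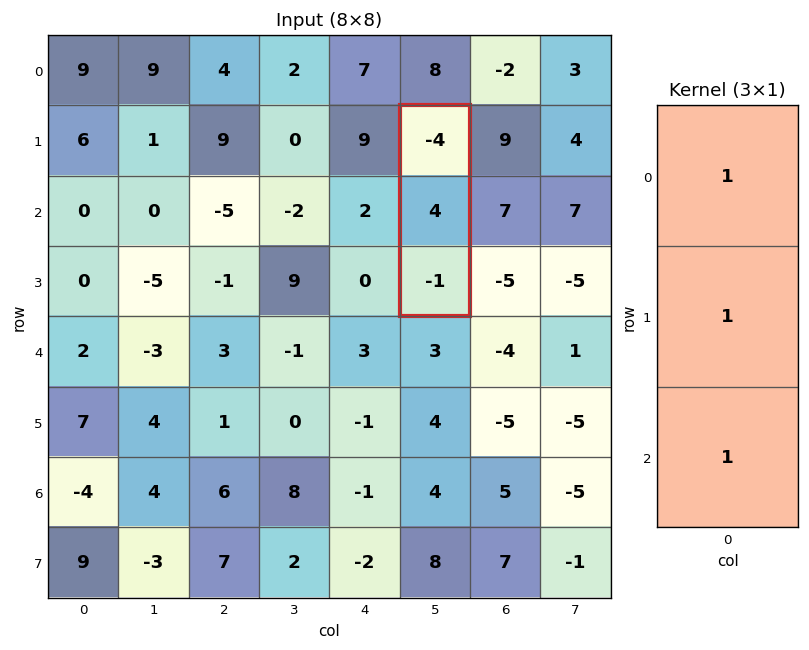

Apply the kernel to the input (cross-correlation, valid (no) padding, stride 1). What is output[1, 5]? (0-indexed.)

The receptive field on the input at this output position is [-4 / 4 / -1]. Elementwise product with the kernel and sum: -4·1 + 4·1 + -1·1.

-1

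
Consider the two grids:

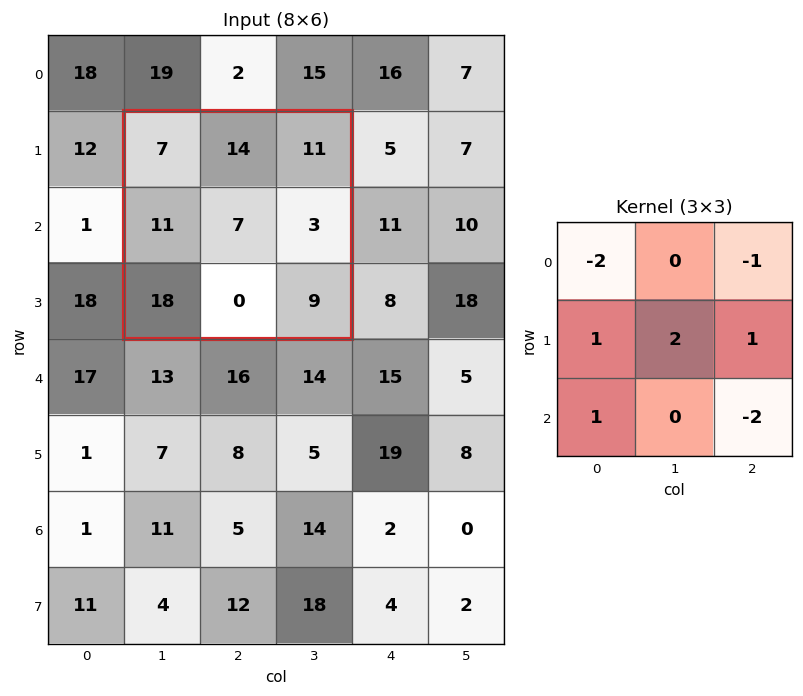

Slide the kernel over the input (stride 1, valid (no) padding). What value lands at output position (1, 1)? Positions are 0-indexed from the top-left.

The receptive field on the input at this output position is [7 14 11 / 11 7 3 / 18 0 9]. Elementwise product with the kernel and sum: 7·-2 + 11·-1 + 11·1 + 7·2 + 3·1 + 18·1 + 9·-2.

3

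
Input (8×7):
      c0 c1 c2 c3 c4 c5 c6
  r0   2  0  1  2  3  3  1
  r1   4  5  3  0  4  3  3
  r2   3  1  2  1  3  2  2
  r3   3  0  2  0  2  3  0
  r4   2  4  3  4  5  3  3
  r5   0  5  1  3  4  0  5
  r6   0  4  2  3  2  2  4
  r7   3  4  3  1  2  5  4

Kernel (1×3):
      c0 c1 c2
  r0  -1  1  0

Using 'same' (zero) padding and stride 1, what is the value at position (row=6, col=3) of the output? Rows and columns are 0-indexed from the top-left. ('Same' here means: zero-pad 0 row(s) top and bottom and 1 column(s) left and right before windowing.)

The receptive field on the zero-padded input at this output position is [2 3 2]. Elementwise product with the kernel and sum: 2·-1 + 3·1.

1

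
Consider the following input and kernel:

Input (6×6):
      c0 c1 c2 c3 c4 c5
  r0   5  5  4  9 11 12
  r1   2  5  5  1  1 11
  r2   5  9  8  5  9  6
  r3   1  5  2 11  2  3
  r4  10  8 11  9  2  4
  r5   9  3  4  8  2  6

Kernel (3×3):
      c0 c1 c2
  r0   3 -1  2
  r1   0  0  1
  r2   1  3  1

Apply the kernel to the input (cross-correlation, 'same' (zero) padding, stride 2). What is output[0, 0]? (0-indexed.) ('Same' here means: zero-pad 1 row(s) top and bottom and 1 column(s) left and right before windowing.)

16

The receptive field on the zero-padded input at this output position is [0 0 0 / 0 5 5 / 0 2 5]. Elementwise product with the kernel and sum: 0·3 + 0·-1 + 0·2 + 5·1 + 0·1 + 2·3 + 5·1.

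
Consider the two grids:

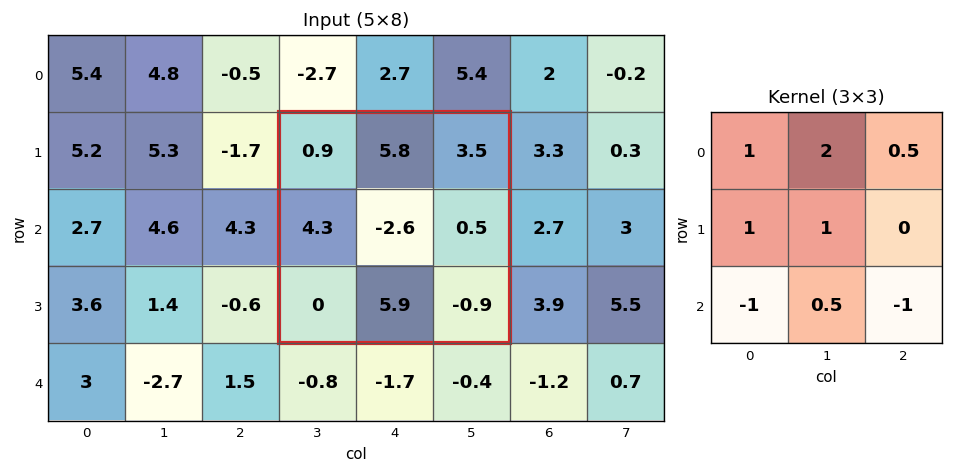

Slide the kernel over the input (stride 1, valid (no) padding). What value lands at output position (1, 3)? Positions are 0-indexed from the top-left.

The receptive field on the input at this output position is [0.9 5.8 3.5 / 4.3 -2.6 0.5 / 0 5.9 -0.9]. Elementwise product with the kernel and sum: 0.9·1 + 5.8·2 + 3.5·0.5 + 4.3·1 + -2.6·1 + 0·-1 + 5.9·0.5 + -0.9·-1.

19.8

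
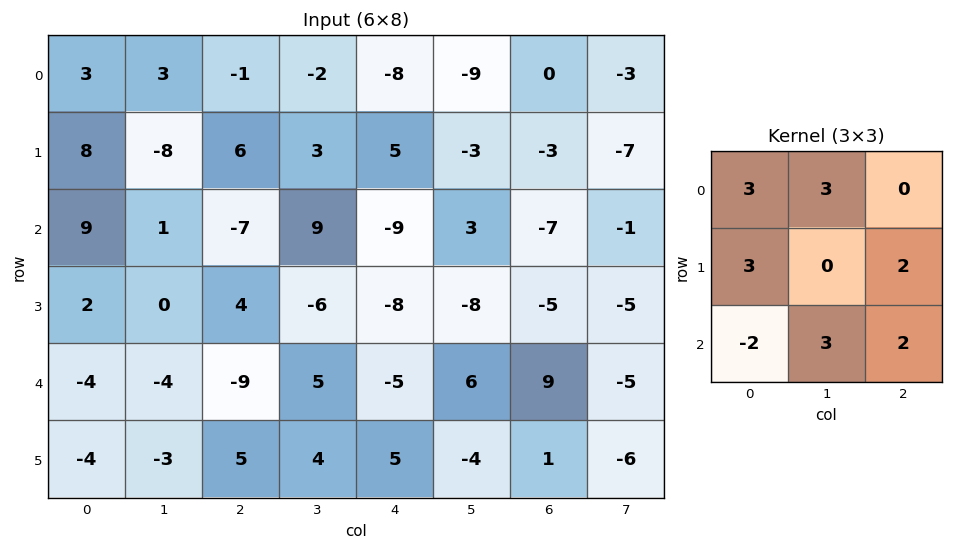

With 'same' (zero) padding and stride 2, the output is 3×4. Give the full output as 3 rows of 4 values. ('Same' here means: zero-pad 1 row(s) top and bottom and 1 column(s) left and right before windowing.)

Output[0,0]: The receptive field on the zero-padded input at this output position is [0 0 0 / 0 3 3 / 0 8 -8]. Elementwise product with the kernel and sum: 0·3 + 0·3 + 0·3 + 3·2 + 0·-2 + 8·3 + -8·2.
Output[0,1]: The receptive field on the zero-padded input at this output position is [0 0 0 / 3 -1 -2 / -8 6 3]. Elementwise product with the kernel and sum: 0·3 + 0·3 + 3·3 + -2·2 + -8·-2 + 6·3 + 3·2.

14 45 -21 -50
32 15 29 -20
-20 39 -16 -32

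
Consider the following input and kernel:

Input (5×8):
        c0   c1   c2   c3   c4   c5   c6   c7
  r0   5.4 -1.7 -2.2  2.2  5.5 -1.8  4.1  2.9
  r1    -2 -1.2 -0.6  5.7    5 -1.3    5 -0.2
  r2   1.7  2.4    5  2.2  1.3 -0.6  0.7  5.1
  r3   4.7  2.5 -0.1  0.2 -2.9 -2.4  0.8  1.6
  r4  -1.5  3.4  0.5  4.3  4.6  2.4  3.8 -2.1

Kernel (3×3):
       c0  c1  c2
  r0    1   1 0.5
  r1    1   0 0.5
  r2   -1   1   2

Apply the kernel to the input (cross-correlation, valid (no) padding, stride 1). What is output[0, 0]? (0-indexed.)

The receptive field on the input at this output position is [5.4 -1.7 -2.2 / -2 -1.2 -0.6 / 1.7 2.4 5]. Elementwise product with the kernel and sum: 5.4·1 + -1.7·1 + -2.2·0.5 + -2·1 + -0.6·0.5 + 1.7·-1 + 2.4·1 + 5·2.

11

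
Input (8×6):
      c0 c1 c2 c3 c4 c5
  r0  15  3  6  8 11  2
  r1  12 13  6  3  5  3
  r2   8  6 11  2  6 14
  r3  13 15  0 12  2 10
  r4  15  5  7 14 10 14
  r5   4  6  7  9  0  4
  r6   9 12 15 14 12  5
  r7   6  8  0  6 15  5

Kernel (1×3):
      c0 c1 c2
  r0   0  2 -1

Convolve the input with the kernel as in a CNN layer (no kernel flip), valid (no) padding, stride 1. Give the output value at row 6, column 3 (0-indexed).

The receptive field on the input at this output position is [14 12 5]. Elementwise product with the kernel and sum: 12·2 + 5·-1.

19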